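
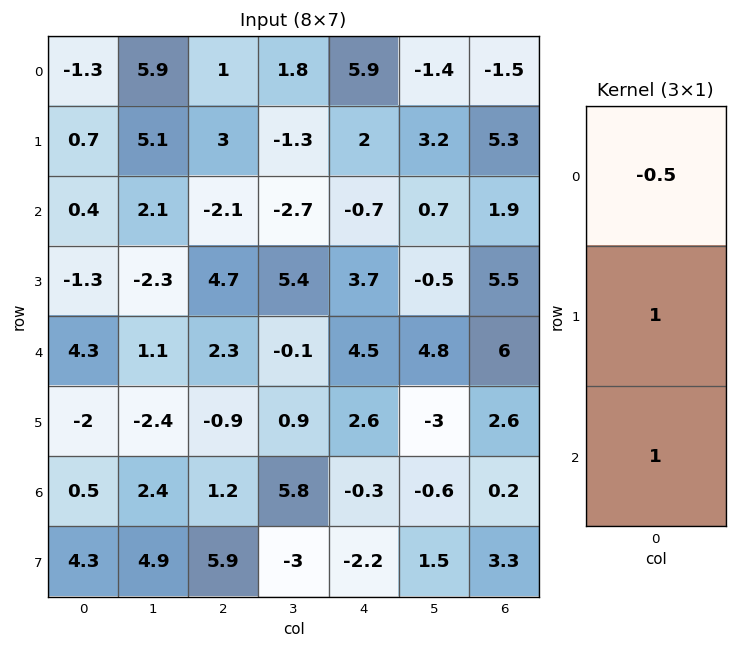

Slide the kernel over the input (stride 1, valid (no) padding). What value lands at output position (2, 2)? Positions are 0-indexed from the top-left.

8.05

The receptive field on the input at this output position is [-2.1 / 4.7 / 2.3]. Elementwise product with the kernel and sum: -2.1·-0.5 + 4.7·1 + 2.3·1.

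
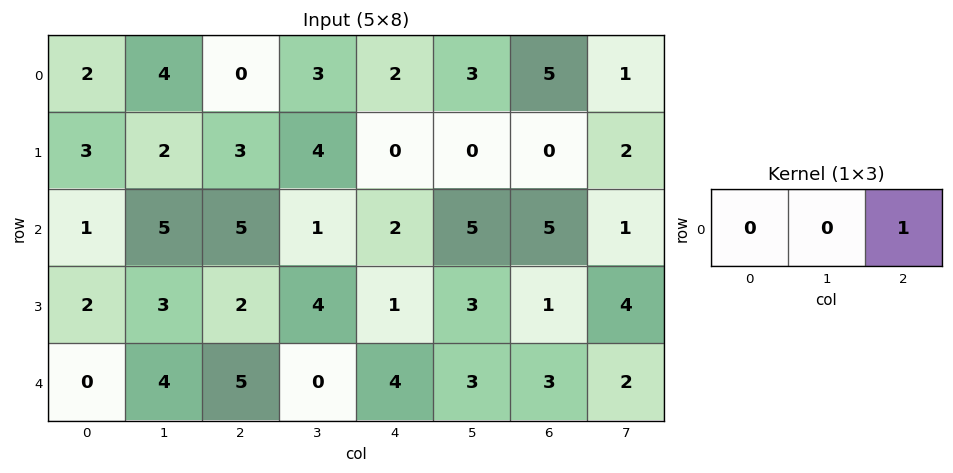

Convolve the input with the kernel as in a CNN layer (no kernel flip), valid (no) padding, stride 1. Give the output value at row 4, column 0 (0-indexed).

The receptive field on the input at this output position is [0 4 5]. Elementwise product with the kernel and sum: 5·1.

5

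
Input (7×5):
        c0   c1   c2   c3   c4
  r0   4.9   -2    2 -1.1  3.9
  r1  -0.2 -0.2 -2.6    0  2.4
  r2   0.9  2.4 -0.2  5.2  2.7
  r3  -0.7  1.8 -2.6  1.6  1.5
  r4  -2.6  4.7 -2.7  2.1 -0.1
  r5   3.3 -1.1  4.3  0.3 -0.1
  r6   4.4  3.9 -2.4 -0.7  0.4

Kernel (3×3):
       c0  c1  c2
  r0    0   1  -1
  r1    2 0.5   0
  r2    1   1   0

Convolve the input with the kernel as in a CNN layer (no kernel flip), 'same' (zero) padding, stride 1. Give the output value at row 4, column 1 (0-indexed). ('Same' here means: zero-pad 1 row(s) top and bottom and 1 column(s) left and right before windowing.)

The receptive field on the zero-padded input at this output position is [-0.7 1.8 -2.6 / -2.6 4.7 -2.7 / 3.3 -1.1 4.3]. Elementwise product with the kernel and sum: 1.8·1 + -2.6·-1 + -2.6·2 + 4.7·0.5 + 3.3·1 + -1.1·1.

3.75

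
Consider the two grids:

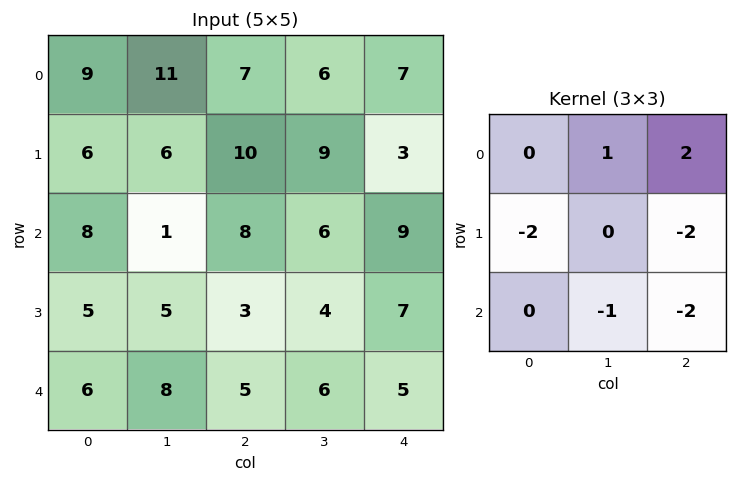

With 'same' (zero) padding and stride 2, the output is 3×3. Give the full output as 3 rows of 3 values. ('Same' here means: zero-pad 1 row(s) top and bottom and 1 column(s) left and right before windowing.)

Output[0,0]: The receptive field on the zero-padded input at this output position is [0 0 0 / 0 9 11 / 0 6 6]. Elementwise product with the kernel and sum: 0·1 + 0·2 + 0·-2 + 11·-2 + 6·-1 + 6·-2.
Output[0,1]: The receptive field on the zero-padded input at this output position is [0 0 0 / 11 7 6 / 6 10 9]. Elementwise product with the kernel and sum: 0·1 + 0·2 + 11·-2 + 6·-2 + 10·-1 + 9·-2.

-40 -62 -15
1 3 -16
-1 -17 -5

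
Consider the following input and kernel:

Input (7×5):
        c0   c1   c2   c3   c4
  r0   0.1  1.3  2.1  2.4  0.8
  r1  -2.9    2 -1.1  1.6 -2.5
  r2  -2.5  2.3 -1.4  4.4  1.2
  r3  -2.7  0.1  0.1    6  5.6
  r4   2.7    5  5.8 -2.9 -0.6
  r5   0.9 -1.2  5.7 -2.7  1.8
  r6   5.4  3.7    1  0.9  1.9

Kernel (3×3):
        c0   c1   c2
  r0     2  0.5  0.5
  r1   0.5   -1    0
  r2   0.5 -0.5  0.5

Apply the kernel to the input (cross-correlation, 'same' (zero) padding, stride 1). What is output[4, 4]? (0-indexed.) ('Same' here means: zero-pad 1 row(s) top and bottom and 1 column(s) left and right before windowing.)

The receptive field on the zero-padded input at this output position is [6 5.6 0 / -2.9 -0.6 0 / -2.7 1.8 0]. Elementwise product with the kernel and sum: 6·2 + 5.6·0.5 + 0·0.5 + -2.9·0.5 + -0.6·-1 + -2.7·0.5 + 1.8·-0.5 + 0·0.5.

11.7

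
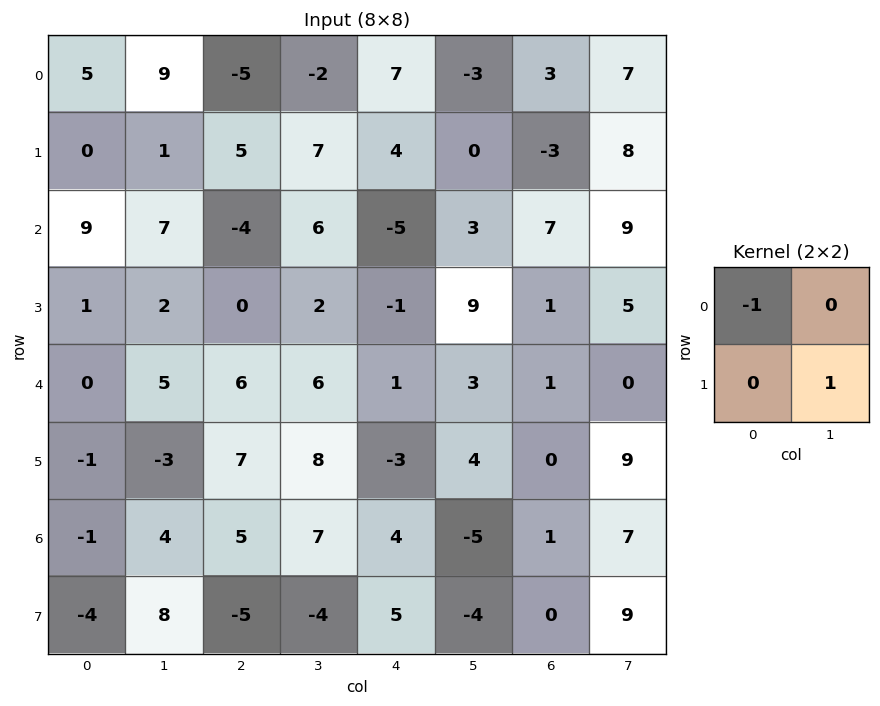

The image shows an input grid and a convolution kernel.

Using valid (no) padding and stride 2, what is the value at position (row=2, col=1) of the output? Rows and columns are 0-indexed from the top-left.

2

The receptive field on the input at this output position is [6 6 / 7 8]. Elementwise product with the kernel and sum: 6·-1 + 8·1.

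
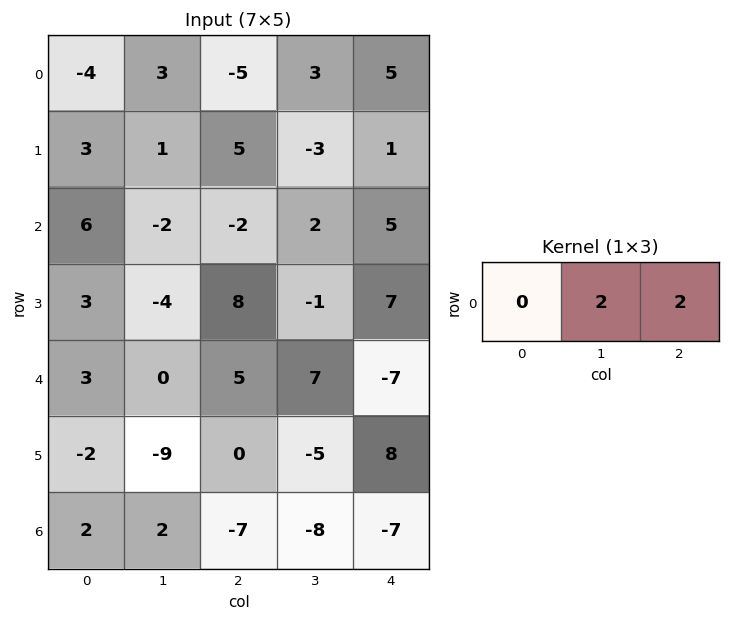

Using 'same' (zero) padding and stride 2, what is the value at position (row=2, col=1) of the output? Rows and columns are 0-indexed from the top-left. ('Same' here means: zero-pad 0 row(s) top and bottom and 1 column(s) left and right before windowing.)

24

The receptive field on the zero-padded input at this output position is [0 5 7]. Elementwise product with the kernel and sum: 5·2 + 7·2.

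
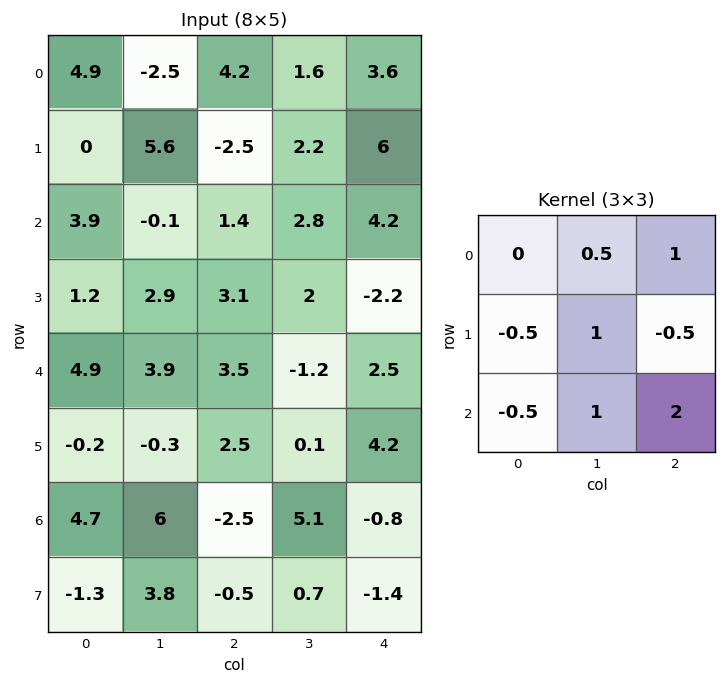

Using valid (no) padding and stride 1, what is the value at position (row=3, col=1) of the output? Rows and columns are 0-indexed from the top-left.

8.55

The receptive field on the input at this output position is [2.9 3.1 2 / 3.9 3.5 -1.2 / -0.3 2.5 0.1]. Elementwise product with the kernel and sum: 3.1·0.5 + 2·1 + 3.9·-0.5 + 3.5·1 + -1.2·-0.5 + -0.3·-0.5 + 2.5·1 + 0.1·2.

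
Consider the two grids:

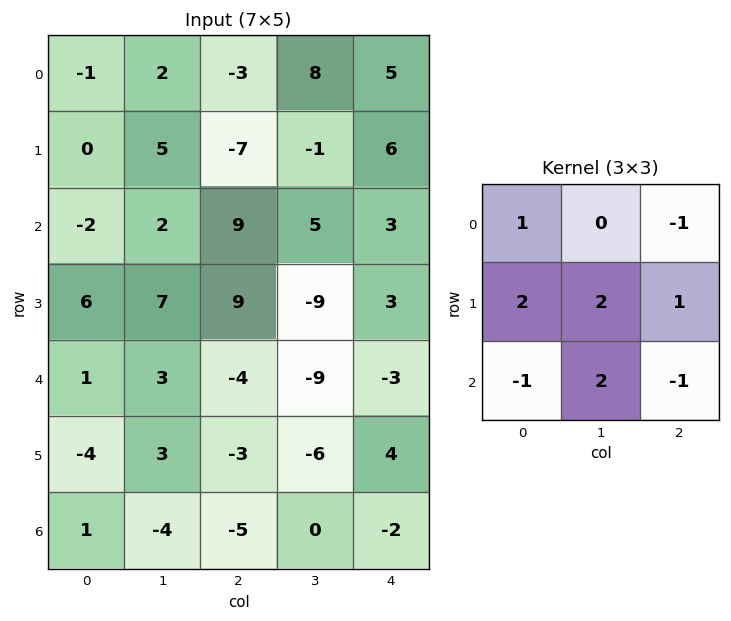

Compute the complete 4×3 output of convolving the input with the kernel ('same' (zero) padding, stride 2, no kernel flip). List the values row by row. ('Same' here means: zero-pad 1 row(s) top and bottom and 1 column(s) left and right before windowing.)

-5 -12 39
-2 53 30
-13 2 -19
-5 -9 -10

Output[0,0]: The receptive field on the zero-padded input at this output position is [0 0 0 / 0 -1 2 / 0 0 5]. Elementwise product with the kernel and sum: 0·1 + 0·-1 + 0·2 + -1·2 + 2·1 + 0·-1 + 0·2 + 5·-1.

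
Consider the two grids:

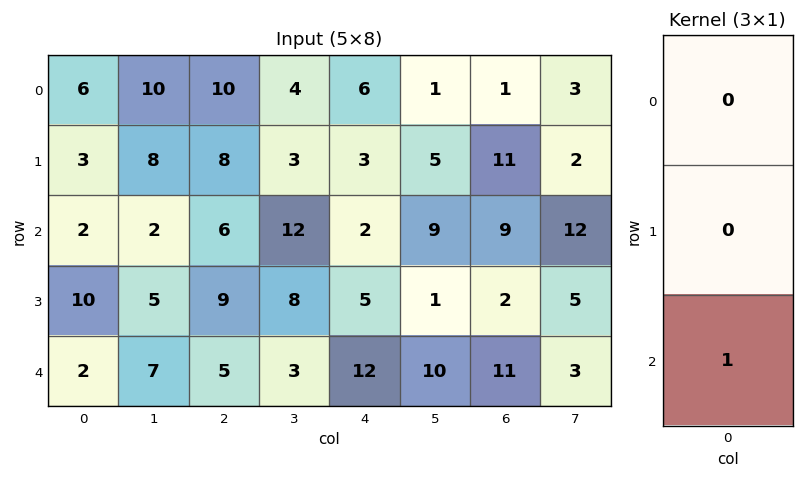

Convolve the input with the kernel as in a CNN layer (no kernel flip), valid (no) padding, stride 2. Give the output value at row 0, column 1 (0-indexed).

The receptive field on the input at this output position is [10 / 8 / 6]. Elementwise product with the kernel and sum: 6·1.

6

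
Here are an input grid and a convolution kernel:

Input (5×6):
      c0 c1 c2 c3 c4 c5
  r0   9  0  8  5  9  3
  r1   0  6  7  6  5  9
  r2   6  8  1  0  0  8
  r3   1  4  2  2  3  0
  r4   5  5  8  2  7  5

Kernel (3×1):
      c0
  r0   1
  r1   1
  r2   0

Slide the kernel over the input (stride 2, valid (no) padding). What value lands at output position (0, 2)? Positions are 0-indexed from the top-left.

The receptive field on the input at this output position is [9 / 5 / 0]. Elementwise product with the kernel and sum: 9·1 + 5·1.

14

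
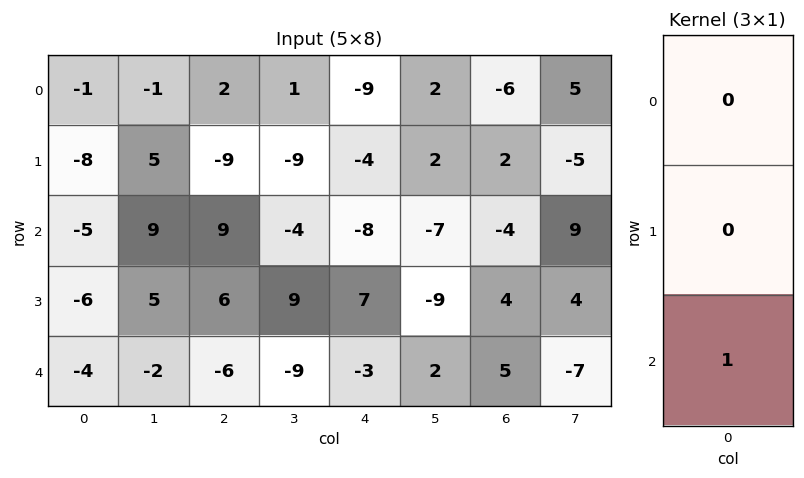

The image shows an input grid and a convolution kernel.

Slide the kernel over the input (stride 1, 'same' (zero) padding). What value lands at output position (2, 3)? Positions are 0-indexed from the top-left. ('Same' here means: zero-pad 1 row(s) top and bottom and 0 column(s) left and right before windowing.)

9

The receptive field on the zero-padded input at this output position is [-9 / -4 / 9]. Elementwise product with the kernel and sum: 9·1.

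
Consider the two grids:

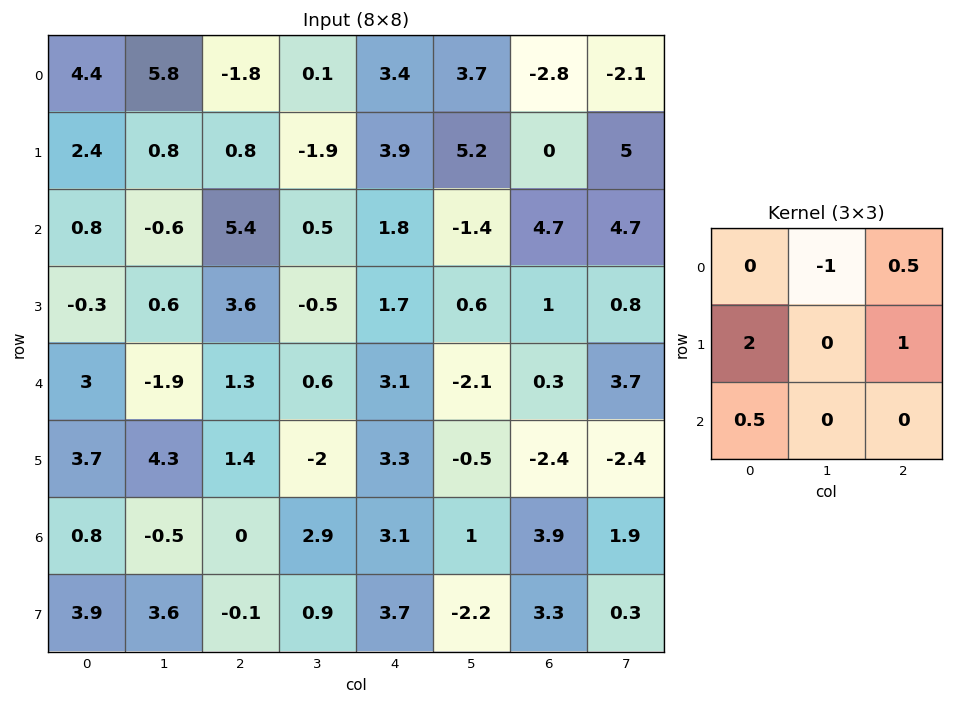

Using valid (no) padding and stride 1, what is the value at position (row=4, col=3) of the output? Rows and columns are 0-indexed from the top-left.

-7.2

The receptive field on the input at this output position is [0.6 3.1 -2.1 / -2 3.3 -0.5 / 2.9 3.1 1]. Elementwise product with the kernel and sum: 3.1·-1 + -2.1·0.5 + -2·2 + -0.5·1 + 2.9·0.5.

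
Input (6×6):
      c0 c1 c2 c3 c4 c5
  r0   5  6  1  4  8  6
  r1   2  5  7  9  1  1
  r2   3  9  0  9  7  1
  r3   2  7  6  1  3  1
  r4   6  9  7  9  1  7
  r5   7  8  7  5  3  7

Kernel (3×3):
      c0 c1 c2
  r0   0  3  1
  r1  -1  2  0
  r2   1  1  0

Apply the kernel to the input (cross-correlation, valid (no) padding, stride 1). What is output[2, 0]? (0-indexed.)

The receptive field on the input at this output position is [3 9 0 / 2 7 6 / 6 9 7]. Elementwise product with the kernel and sum: 9·3 + 0·1 + 2·-1 + 7·2 + 6·1 + 9·1.

54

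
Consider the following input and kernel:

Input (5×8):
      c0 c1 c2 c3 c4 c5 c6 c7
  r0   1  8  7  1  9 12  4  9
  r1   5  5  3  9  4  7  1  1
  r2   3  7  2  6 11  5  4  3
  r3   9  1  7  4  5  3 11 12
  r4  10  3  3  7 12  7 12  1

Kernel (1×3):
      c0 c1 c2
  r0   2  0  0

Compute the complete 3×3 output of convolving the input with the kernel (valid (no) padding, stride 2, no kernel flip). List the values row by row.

Output[0,0]: The receptive field on the input at this output position is [1 8 7]. Elementwise product with the kernel and sum: 1·2.

2 14 18
6 4 22
20 6 24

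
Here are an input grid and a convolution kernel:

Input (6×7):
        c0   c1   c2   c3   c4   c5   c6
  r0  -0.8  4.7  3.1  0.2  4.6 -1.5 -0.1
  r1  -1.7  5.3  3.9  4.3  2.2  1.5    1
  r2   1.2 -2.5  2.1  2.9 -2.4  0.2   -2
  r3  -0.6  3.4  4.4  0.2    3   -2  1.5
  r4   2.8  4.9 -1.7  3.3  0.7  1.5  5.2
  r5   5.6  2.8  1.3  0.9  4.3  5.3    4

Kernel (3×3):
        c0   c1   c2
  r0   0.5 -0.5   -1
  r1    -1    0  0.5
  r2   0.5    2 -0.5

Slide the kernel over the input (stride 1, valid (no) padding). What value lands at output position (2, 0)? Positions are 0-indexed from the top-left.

The receptive field on the input at this output position is [1.2 -2.5 2.1 / -0.6 3.4 4.4 / 2.8 4.9 -1.7]. Elementwise product with the kernel and sum: 1.2·0.5 + -2.5·-0.5 + 2.1·-1 + -0.6·-1 + 4.4·0.5 + 2.8·0.5 + 4.9·2 + -1.7·-0.5.

14.6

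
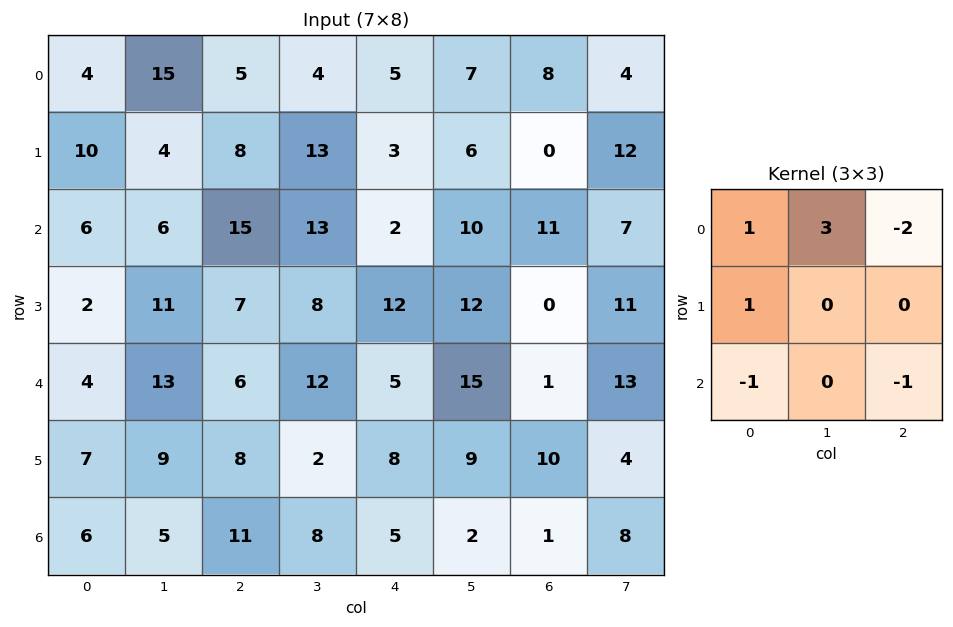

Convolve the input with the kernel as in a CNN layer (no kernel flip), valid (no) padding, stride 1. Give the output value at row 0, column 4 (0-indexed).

The receptive field on the input at this output position is [5 7 8 / 3 6 0 / 2 10 11]. Elementwise product with the kernel and sum: 5·1 + 7·3 + 8·-2 + 3·1 + 2·-1 + 11·-1.

0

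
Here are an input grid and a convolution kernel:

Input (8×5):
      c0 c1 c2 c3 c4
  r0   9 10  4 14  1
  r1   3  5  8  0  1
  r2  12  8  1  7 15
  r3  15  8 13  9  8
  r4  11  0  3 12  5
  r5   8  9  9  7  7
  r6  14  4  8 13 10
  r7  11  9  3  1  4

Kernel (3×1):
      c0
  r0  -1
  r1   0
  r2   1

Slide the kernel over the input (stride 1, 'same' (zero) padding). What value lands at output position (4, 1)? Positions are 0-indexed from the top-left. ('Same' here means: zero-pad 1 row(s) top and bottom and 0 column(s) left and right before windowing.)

1

The receptive field on the zero-padded input at this output position is [8 / 0 / 9]. Elementwise product with the kernel and sum: 8·-1 + 9·1.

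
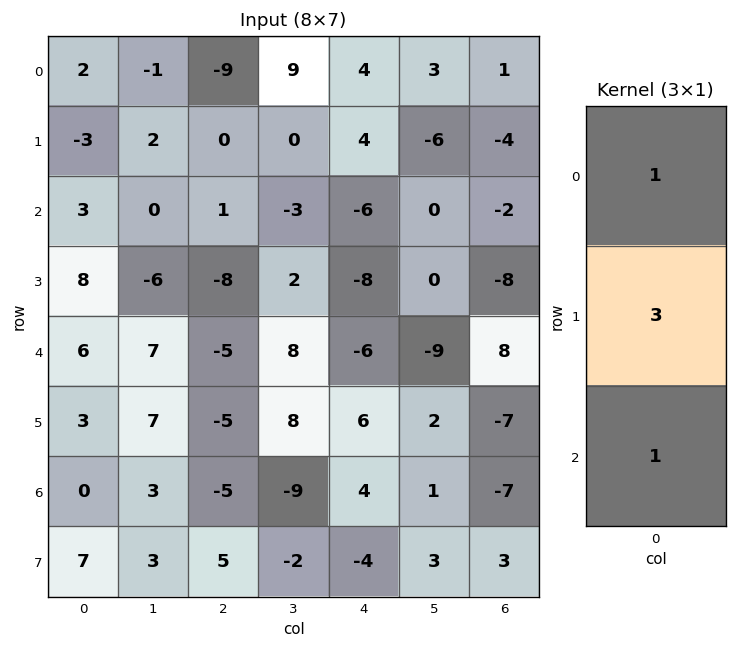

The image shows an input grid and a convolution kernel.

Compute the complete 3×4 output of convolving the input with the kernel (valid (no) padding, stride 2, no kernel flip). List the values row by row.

-4 -8 10 -13
33 -28 -36 -18
15 -25 16 -20

Output[0,0]: The receptive field on the input at this output position is [2 / -3 / 3]. Elementwise product with the kernel and sum: 2·1 + -3·3 + 3·1.
Output[0,1]: The receptive field on the input at this output position is [-9 / 0 / 1]. Elementwise product with the kernel and sum: -9·1 + 0·3 + 1·1.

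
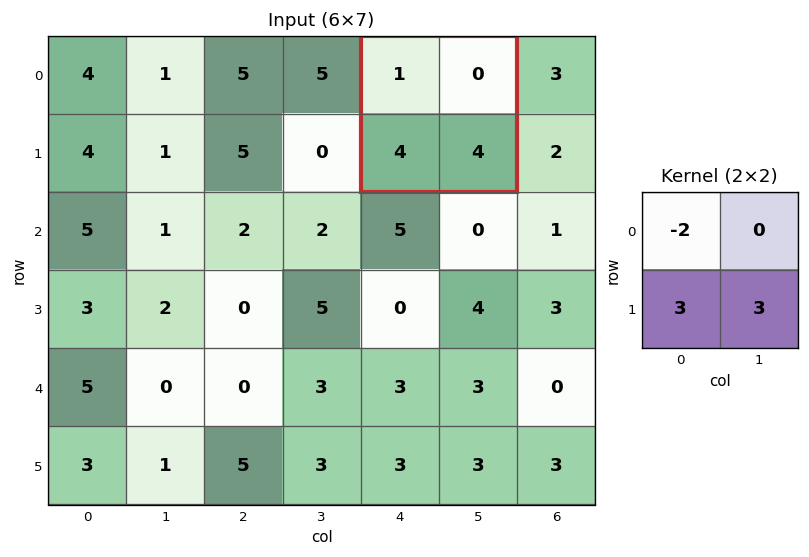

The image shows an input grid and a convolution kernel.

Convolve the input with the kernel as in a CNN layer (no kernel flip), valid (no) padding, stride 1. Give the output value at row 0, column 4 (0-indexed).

22

The receptive field on the input at this output position is [1 0 / 4 4]. Elementwise product with the kernel and sum: 1·-2 + 4·3 + 4·3.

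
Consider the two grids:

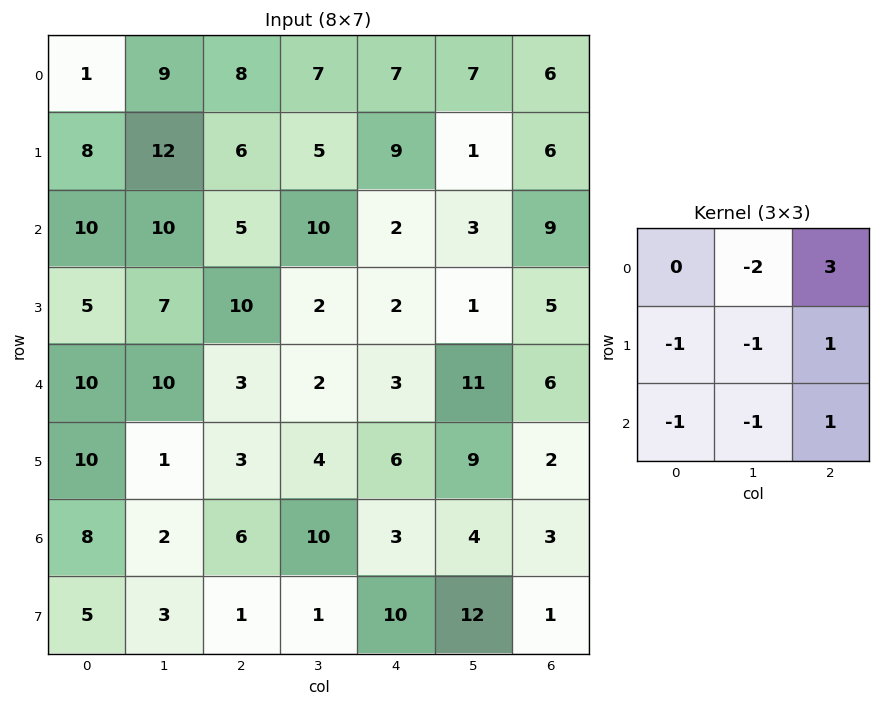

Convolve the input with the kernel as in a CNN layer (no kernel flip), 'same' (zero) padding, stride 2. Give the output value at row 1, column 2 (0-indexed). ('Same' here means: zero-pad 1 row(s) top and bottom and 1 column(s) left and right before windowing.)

-27

The receptive field on the zero-padded input at this output position is [5 9 1 / 10 2 3 / 2 2 1]. Elementwise product with the kernel and sum: 9·-2 + 1·3 + 10·-1 + 2·-1 + 3·1 + 2·-1 + 2·-1 + 1·1.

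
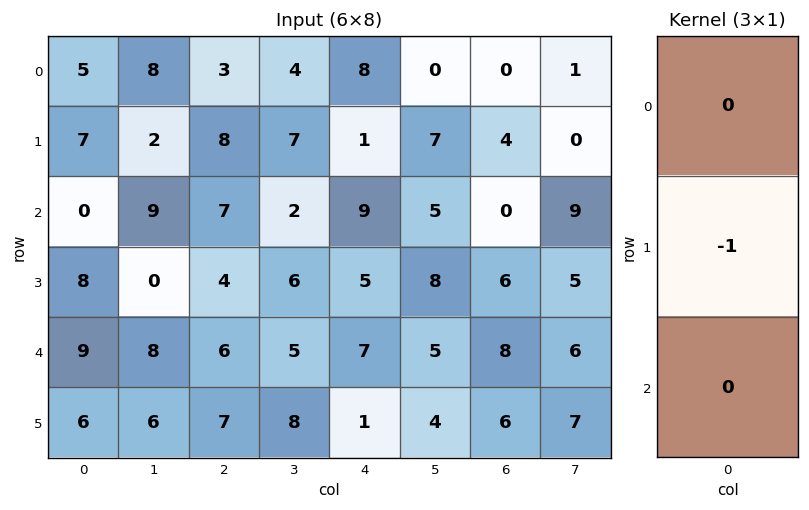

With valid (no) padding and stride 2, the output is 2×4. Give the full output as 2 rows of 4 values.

-7 -8 -1 -4
-8 -4 -5 -6

Output[0,0]: The receptive field on the input at this output position is [5 / 7 / 0]. Elementwise product with the kernel and sum: 7·-1.
Output[0,1]: The receptive field on the input at this output position is [3 / 8 / 7]. Elementwise product with the kernel and sum: 8·-1.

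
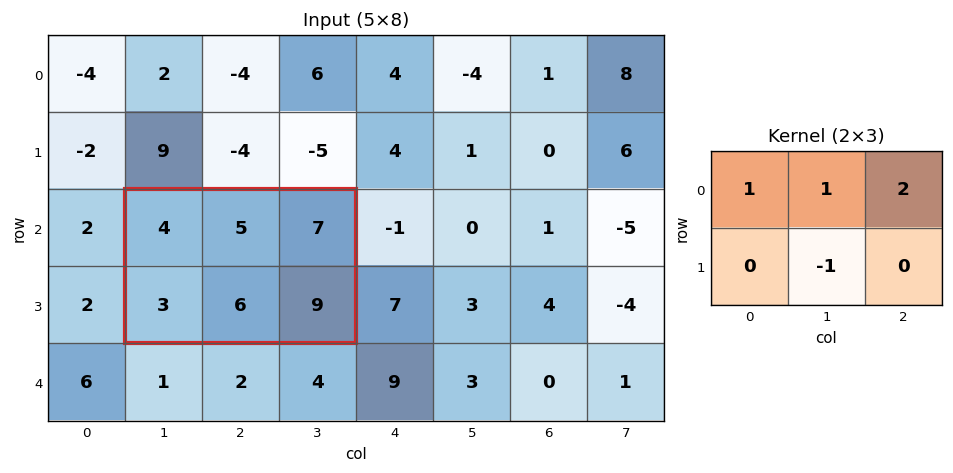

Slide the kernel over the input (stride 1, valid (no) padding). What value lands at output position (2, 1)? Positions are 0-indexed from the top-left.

The receptive field on the input at this output position is [4 5 7 / 3 6 9]. Elementwise product with the kernel and sum: 4·1 + 5·1 + 7·2 + 6·-1.

17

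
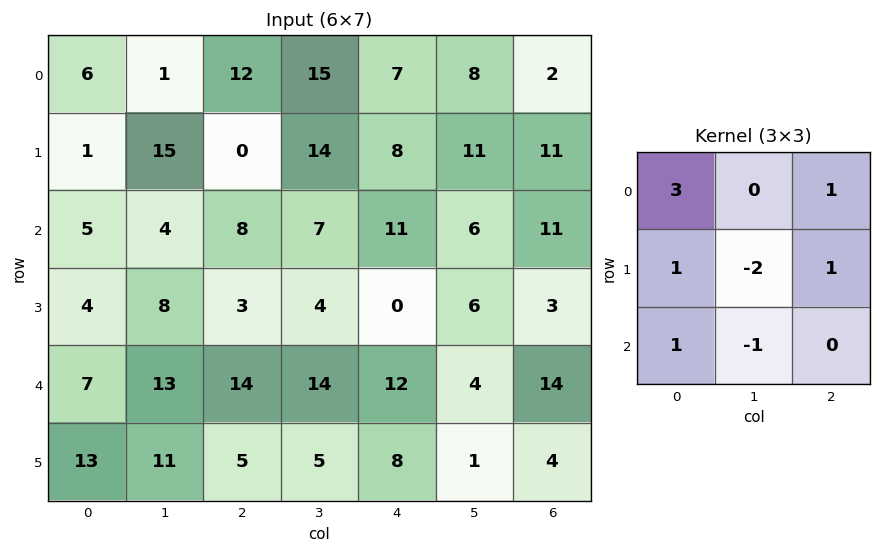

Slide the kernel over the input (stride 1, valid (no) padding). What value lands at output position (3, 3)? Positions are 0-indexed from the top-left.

9

The receptive field on the input at this output position is [4 0 6 / 14 12 4 / 5 8 1]. Elementwise product with the kernel and sum: 4·3 + 6·1 + 14·1 + 12·-2 + 4·1 + 5·1 + 8·-1.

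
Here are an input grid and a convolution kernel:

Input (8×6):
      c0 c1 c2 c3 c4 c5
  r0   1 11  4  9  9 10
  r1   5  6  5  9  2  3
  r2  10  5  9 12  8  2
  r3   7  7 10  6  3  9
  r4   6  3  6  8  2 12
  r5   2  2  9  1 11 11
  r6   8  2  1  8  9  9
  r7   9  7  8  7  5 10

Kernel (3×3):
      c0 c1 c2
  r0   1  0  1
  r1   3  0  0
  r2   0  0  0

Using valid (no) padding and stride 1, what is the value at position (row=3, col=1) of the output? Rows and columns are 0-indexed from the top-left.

22

The receptive field on the input at this output position is [7 10 6 / 3 6 8 / 2 9 1]. Elementwise product with the kernel and sum: 7·1 + 6·1 + 3·3.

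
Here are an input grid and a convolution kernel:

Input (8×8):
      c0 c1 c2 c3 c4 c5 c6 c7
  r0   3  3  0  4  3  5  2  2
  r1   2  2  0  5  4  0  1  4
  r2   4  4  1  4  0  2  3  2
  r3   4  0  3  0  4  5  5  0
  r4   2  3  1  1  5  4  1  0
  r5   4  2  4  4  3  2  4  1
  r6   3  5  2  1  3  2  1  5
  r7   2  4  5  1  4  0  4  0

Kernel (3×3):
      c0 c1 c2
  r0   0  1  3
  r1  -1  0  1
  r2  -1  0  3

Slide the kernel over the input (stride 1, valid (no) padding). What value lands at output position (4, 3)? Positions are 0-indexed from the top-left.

The receptive field on the input at this output position is [1 5 4 / 4 3 2 / 1 3 2]. Elementwise product with the kernel and sum: 5·1 + 4·3 + 4·-1 + 2·1 + 1·-1 + 2·3.

20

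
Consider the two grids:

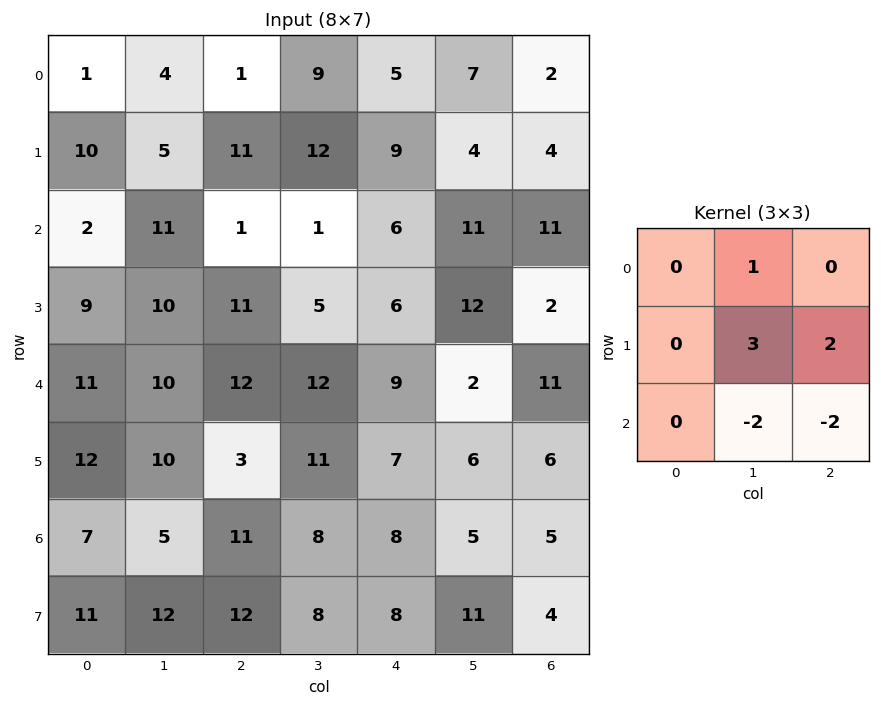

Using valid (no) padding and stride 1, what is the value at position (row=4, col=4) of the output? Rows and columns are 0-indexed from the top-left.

The receptive field on the input at this output position is [9 2 11 / 7 6 6 / 8 5 5]. Elementwise product with the kernel and sum: 2·1 + 6·3 + 6·2 + 5·-2 + 5·-2.

12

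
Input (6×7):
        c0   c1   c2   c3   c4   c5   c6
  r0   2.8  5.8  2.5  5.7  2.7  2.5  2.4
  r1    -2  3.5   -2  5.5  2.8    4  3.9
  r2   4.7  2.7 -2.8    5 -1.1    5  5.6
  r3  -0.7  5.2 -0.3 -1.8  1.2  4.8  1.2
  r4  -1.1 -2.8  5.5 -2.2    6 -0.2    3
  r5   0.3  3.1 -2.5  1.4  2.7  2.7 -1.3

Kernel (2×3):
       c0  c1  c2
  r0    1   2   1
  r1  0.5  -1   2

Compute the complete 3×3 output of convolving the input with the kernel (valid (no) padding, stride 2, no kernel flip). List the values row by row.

Output[0,0]: The receptive field on the input at this output position is [2.8 5.8 2.5 / -2 3.5 -2]. Elementwise product with the kernel and sum: 2.8·1 + 5.8·2 + 2.5·1 + -2·0.5 + 3.5·-1 + -2·2.
Output[0,1]: The receptive field on the input at this output position is [2.5 5.7 2.7 / -2 5.5 2.8]. Elementwise product with the kernel and sum: 2.5·1 + 5.7·2 + 2.7·1 + -2·0.5 + 5.5·-1 + 2.8·2.

8.4 15.7 15.3
1.15 10.15 12.7
-9.15 9.85 4.65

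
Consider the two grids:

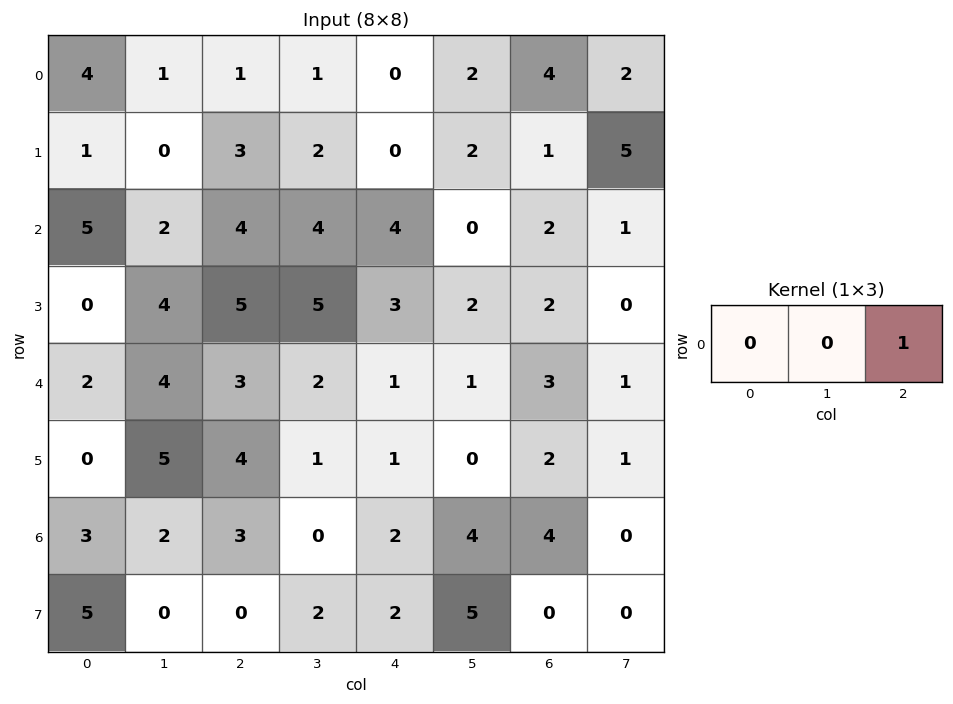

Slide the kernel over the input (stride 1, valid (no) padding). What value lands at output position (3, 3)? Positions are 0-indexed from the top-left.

2

The receptive field on the input at this output position is [5 3 2]. Elementwise product with the kernel and sum: 2·1.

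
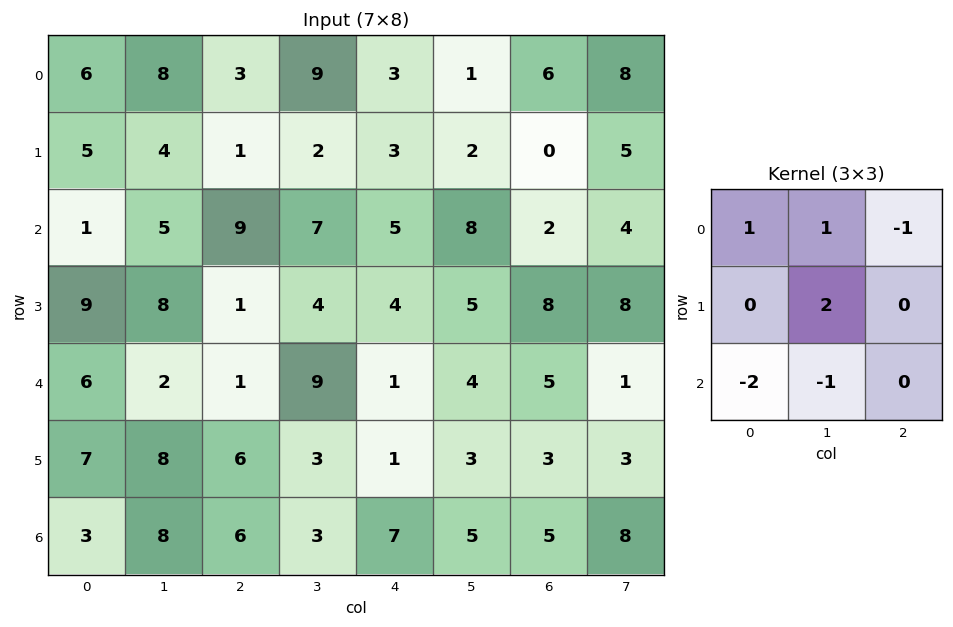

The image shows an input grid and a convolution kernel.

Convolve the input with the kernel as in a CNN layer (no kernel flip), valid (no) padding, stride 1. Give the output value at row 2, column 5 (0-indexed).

9

The receptive field on the input at this output position is [8 2 4 / 5 8 8 / 4 5 1]. Elementwise product with the kernel and sum: 8·1 + 2·1 + 4·-1 + 8·2 + 4·-2 + 5·-1.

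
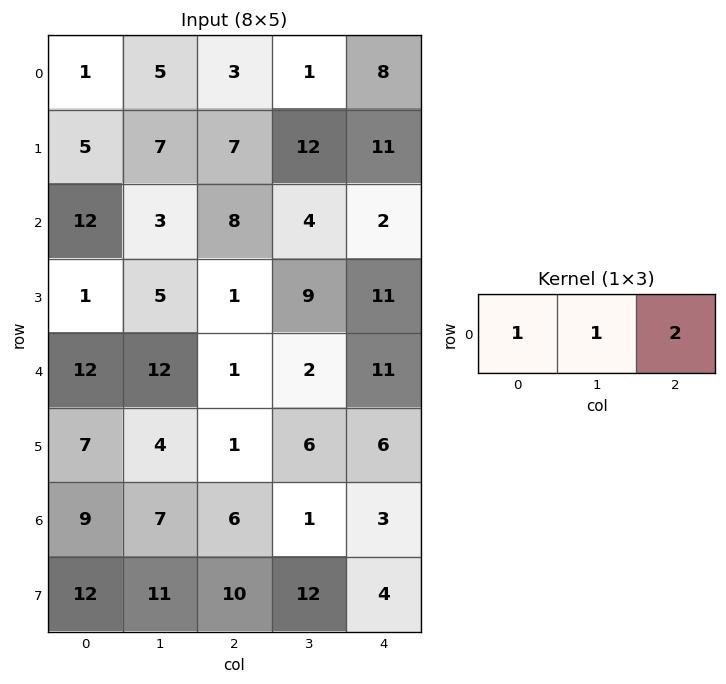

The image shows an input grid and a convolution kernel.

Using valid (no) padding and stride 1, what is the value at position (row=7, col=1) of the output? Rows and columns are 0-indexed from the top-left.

The receptive field on the input at this output position is [11 10 12]. Elementwise product with the kernel and sum: 11·1 + 10·1 + 12·2.

45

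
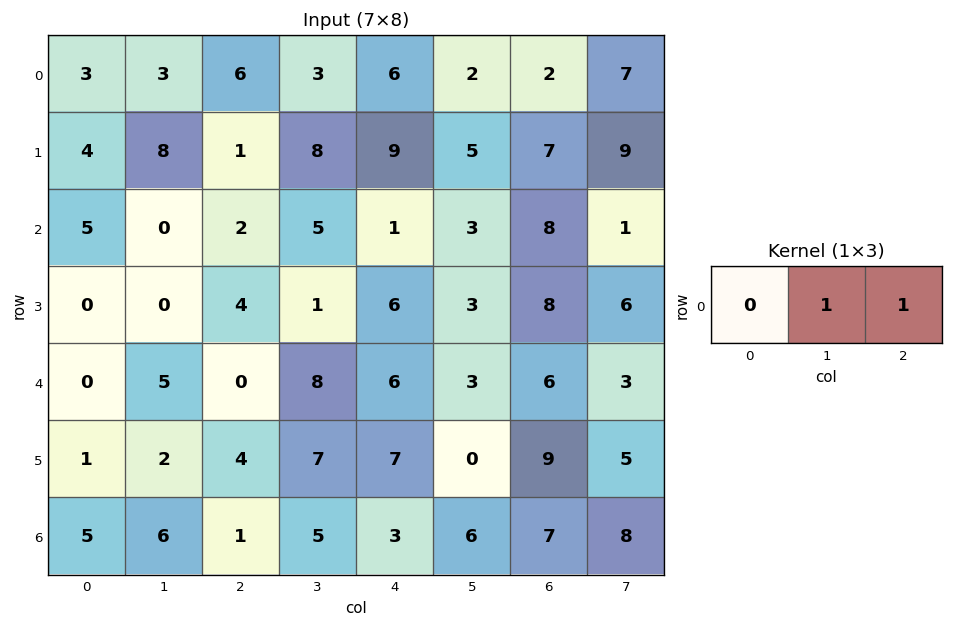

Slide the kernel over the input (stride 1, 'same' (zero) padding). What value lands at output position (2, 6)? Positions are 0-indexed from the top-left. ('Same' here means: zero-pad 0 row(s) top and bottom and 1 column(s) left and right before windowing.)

The receptive field on the zero-padded input at this output position is [3 8 1]. Elementwise product with the kernel and sum: 8·1 + 1·1.

9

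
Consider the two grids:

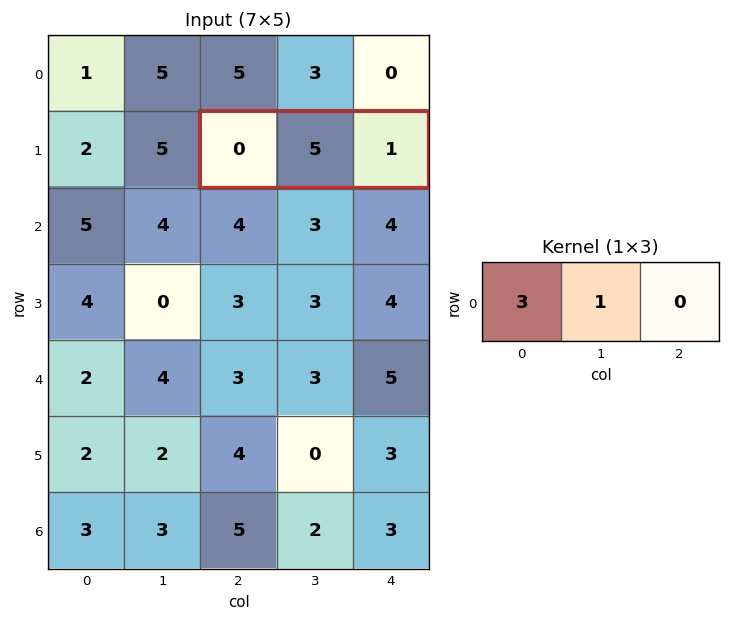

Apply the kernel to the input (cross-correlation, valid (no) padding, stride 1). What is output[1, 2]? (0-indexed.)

The receptive field on the input at this output position is [0 5 1]. Elementwise product with the kernel and sum: 0·3 + 5·1.

5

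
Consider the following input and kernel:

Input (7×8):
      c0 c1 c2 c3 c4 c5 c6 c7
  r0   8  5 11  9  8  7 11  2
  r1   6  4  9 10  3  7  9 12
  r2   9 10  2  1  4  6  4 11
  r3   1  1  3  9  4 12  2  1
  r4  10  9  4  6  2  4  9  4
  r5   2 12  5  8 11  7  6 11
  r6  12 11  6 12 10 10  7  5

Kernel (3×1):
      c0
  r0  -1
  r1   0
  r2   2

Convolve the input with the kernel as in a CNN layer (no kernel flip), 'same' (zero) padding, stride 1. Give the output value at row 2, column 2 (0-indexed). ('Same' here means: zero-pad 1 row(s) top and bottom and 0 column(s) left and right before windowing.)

The receptive field on the zero-padded input at this output position is [9 / 2 / 3]. Elementwise product with the kernel and sum: 9·-1 + 3·2.

-3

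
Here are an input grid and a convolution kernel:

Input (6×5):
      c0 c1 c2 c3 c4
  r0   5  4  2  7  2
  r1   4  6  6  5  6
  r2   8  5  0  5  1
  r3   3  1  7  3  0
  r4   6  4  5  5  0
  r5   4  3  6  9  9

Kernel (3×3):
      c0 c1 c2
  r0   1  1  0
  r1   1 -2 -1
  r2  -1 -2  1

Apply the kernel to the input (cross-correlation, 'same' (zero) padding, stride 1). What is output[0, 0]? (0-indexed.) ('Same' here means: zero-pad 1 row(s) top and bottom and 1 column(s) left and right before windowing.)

-16

The receptive field on the zero-padded input at this output position is [0 0 0 / 0 5 4 / 0 4 6]. Elementwise product with the kernel and sum: 0·1 + 0·1 + 0·1 + 5·-2 + 4·-1 + 0·-1 + 4·-2 + 6·1.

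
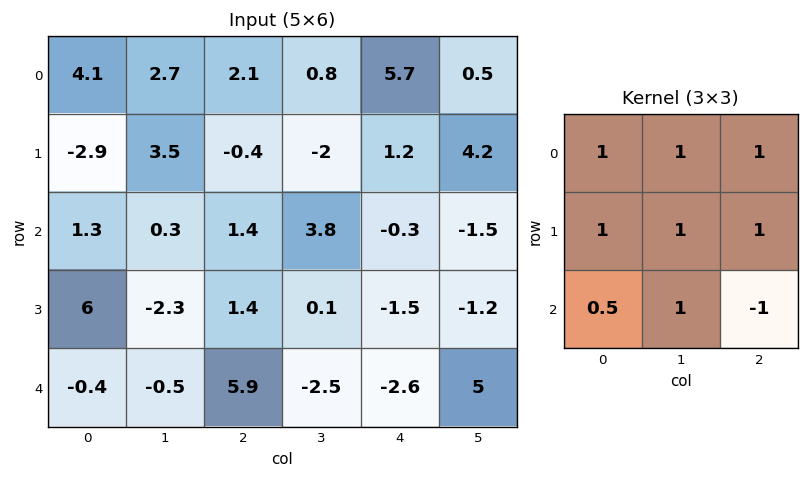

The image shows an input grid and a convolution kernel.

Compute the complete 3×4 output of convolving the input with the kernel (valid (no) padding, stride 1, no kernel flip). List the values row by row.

Output[0,0]: The receptive field on the input at this output position is [4.1 2.7 2.1 / -2.9 3.5 -0.4 / 1.3 0.3 1.4]. Elementwise product with the kernel and sum: 4.1·1 + 2.7·1 + 2.1·1 + -2.9·1 + 3.5·1 + -0.4·1 + 1.3·0.5 + 0.3·1 + 1.4·-1.

8.65 4.45 12.2 13.5
2.5 6.75 6 5.15
1.5 12.85 7.95 -9.45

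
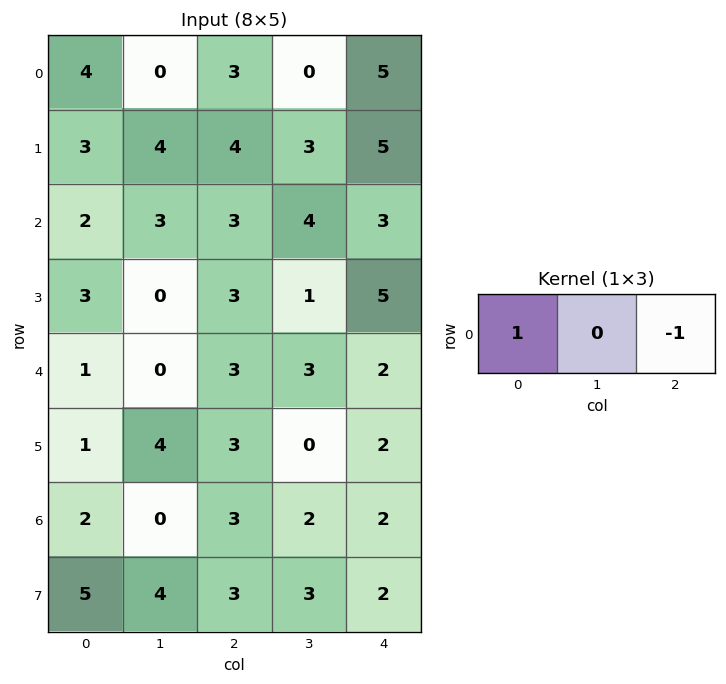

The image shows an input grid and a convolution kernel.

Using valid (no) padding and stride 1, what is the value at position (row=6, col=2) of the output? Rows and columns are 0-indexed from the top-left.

The receptive field on the input at this output position is [3 2 2]. Elementwise product with the kernel and sum: 3·1 + 2·-1.

1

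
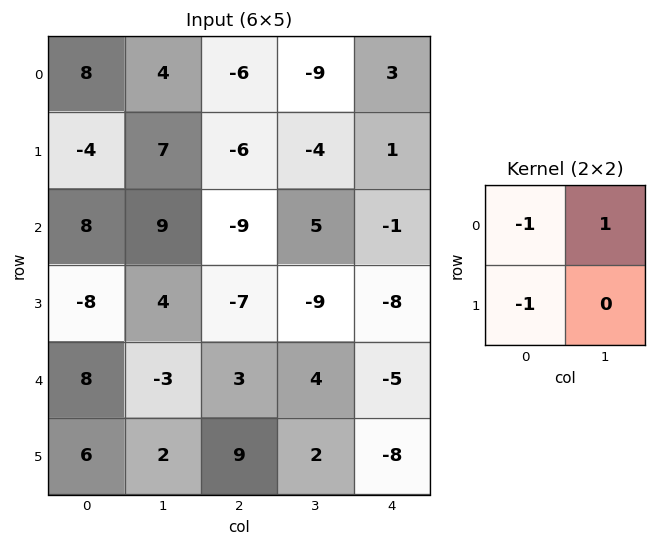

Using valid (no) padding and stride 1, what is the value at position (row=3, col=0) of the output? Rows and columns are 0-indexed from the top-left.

The receptive field on the input at this output position is [-8 4 / 8 -3]. Elementwise product with the kernel and sum: -8·-1 + 4·1 + 8·-1.

4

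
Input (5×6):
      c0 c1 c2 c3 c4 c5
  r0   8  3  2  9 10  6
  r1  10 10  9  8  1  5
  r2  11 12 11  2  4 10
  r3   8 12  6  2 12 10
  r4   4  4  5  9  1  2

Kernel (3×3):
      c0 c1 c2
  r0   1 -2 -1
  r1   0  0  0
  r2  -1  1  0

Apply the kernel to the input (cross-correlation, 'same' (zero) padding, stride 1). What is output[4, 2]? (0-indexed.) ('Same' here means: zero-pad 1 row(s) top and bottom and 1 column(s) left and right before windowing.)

The receptive field on the zero-padded input at this output position is [12 6 2 / 4 5 9 / 0 0 0]. Elementwise product with the kernel and sum: 12·1 + 6·-2 + 2·-1 + 0·-1 + 0·1.

-2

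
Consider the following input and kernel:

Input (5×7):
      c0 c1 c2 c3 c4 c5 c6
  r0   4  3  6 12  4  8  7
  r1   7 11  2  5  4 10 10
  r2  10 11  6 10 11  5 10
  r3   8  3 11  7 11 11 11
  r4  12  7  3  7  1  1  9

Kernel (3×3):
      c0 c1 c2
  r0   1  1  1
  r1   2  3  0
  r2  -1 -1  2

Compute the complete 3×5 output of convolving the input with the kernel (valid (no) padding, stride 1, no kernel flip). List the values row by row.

51 52 47 35 61
84 58 57 76 61
39 70 62 67 97

Output[0,0]: The receptive field on the input at this output position is [4 3 6 / 7 11 2 / 10 11 6]. Elementwise product with the kernel and sum: 4·1 + 3·1 + 6·1 + 7·2 + 11·3 + 10·-1 + 11·-1 + 6·2.
Output[0,1]: The receptive field on the input at this output position is [3 6 12 / 11 2 5 / 11 6 10]. Elementwise product with the kernel and sum: 3·1 + 6·1 + 12·1 + 11·2 + 2·3 + 11·-1 + 6·-1 + 10·2.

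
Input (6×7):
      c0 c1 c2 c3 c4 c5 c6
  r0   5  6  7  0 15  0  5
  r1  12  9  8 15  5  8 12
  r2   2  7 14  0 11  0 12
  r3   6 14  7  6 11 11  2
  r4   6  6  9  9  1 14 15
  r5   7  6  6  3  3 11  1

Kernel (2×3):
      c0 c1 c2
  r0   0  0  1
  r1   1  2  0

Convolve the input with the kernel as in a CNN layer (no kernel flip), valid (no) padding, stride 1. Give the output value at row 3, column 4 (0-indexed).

31

The receptive field on the input at this output position is [11 11 2 / 1 14 15]. Elementwise product with the kernel and sum: 2·1 + 1·1 + 14·2.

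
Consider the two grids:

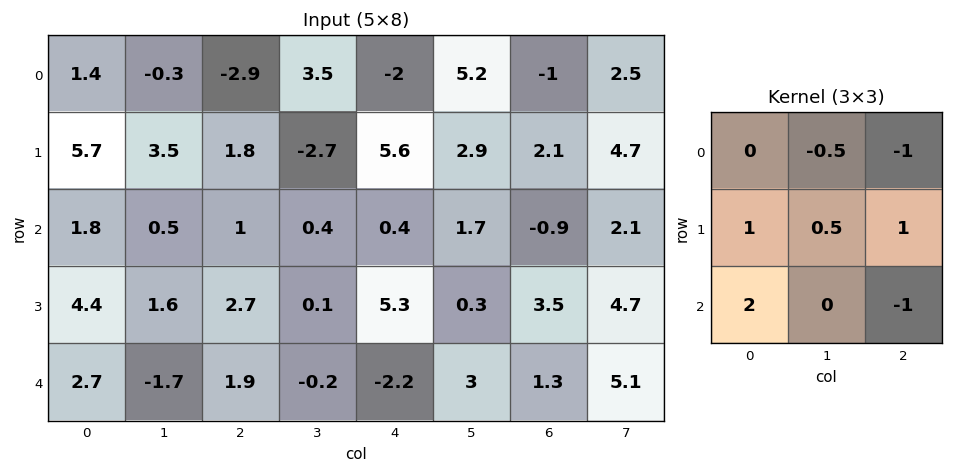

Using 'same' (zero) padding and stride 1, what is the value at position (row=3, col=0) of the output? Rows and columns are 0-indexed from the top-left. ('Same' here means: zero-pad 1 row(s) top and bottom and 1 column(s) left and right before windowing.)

4.1

The receptive field on the zero-padded input at this output position is [0 1.8 0.5 / 0 4.4 1.6 / 0 2.7 -1.7]. Elementwise product with the kernel and sum: 1.8·-0.5 + 0.5·-1 + 0·1 + 4.4·0.5 + 1.6·1 + 0·2 + -1.7·-1.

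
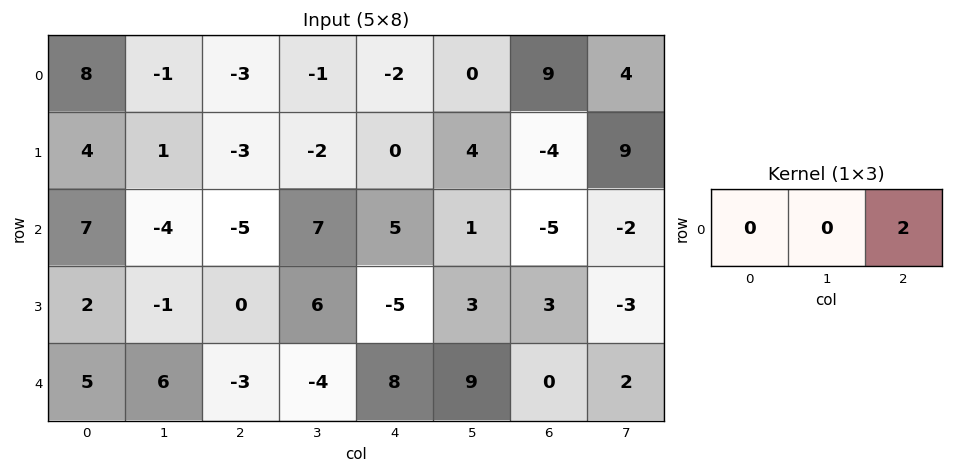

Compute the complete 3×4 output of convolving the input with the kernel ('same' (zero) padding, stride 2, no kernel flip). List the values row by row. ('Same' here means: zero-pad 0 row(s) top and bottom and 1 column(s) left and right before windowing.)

Output[0,0]: The receptive field on the zero-padded input at this output position is [0 8 -1]. Elementwise product with the kernel and sum: -1·2.

-2 -2 0 8
-8 14 2 -4
12 -8 18 4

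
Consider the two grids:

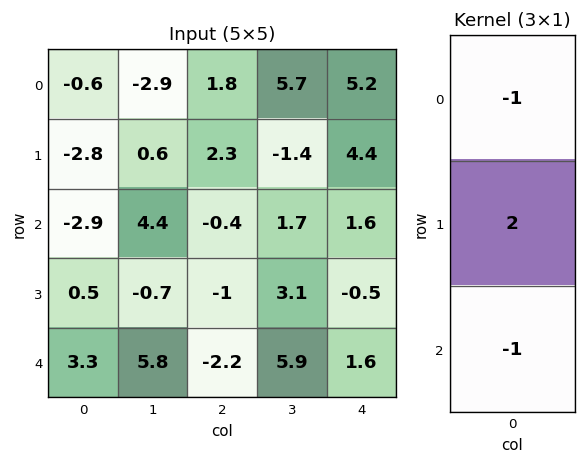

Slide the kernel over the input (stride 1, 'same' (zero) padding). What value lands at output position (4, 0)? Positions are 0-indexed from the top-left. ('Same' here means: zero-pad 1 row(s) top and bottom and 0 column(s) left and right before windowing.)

The receptive field on the zero-padded input at this output position is [0.5 / 3.3 / 0]. Elementwise product with the kernel and sum: 0.5·-1 + 3.3·2 + 0·-1.

6.1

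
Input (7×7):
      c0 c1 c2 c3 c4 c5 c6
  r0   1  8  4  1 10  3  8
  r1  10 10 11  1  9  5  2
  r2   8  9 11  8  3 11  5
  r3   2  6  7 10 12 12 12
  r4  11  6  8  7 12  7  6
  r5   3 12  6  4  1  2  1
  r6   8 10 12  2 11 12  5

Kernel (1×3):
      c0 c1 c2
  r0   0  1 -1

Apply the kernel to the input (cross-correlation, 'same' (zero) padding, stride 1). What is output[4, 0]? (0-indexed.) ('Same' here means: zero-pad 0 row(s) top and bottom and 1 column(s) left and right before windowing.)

5

The receptive field on the zero-padded input at this output position is [0 11 6]. Elementwise product with the kernel and sum: 11·1 + 6·-1.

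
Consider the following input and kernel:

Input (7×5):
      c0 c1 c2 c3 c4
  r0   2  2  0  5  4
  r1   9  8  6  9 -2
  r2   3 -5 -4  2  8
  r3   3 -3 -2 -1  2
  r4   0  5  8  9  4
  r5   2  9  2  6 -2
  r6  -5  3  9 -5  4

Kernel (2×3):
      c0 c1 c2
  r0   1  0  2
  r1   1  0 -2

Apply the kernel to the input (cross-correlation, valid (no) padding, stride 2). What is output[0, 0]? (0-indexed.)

-1

The receptive field on the input at this output position is [2 2 0 / 9 8 6]. Elementwise product with the kernel and sum: 2·1 + 0·2 + 9·1 + 6·-2.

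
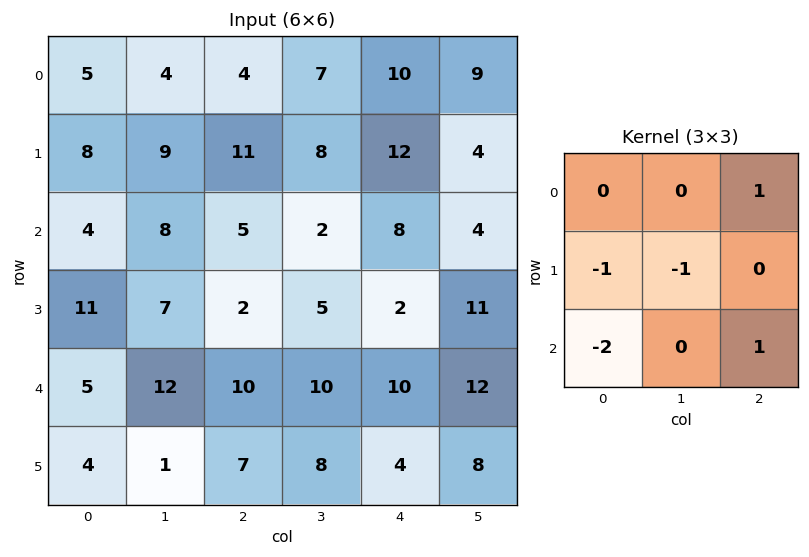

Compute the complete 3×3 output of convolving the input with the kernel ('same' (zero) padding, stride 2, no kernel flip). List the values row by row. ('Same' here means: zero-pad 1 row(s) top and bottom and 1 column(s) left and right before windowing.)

Output[0,0]: The receptive field on the zero-padded input at this output position is [0 0 0 / 0 5 4 / 0 8 9]. Elementwise product with the kernel and sum: 0·1 + 0·-1 + 5·-1 + 0·-2 + 9·1.
Output[0,1]: The receptive field on the zero-padded input at this output position is [0 0 0 / 4 4 7 / 9 11 8]. Elementwise product with the kernel and sum: 0·1 + 4·-1 + 4·-1 + 9·-2 + 8·1.

4 -18 -29
12 -14 -5
3 -11 -17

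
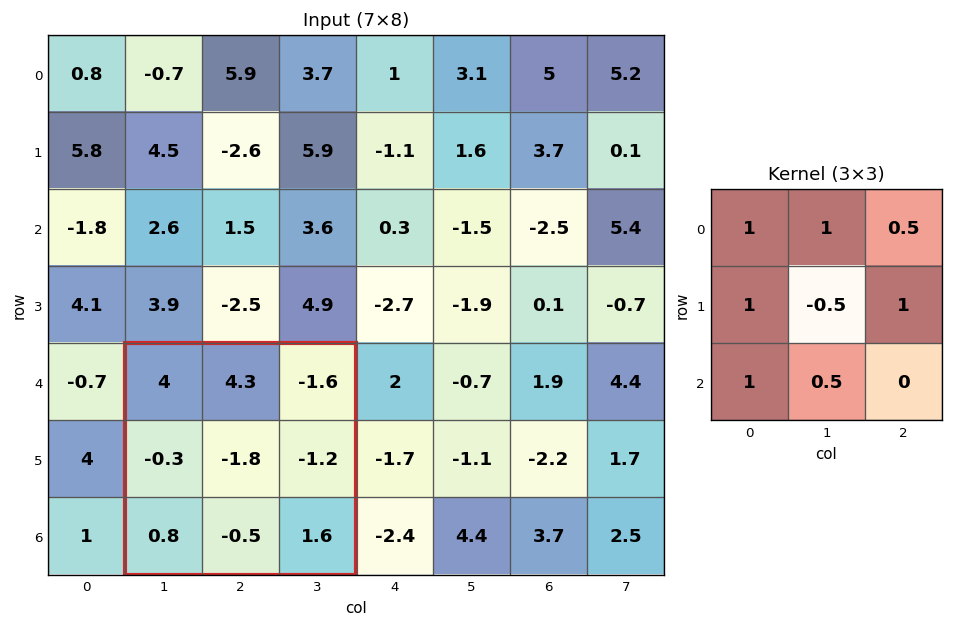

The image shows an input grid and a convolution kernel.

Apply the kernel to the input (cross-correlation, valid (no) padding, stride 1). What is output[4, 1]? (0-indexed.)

The receptive field on the input at this output position is [4 4.3 -1.6 / -0.3 -1.8 -1.2 / 0.8 -0.5 1.6]. Elementwise product with the kernel and sum: 4·1 + 4.3·1 + -1.6·0.5 + -0.3·1 + -1.8·-0.5 + -1.2·1 + 0.8·1 + -0.5·0.5.

7.45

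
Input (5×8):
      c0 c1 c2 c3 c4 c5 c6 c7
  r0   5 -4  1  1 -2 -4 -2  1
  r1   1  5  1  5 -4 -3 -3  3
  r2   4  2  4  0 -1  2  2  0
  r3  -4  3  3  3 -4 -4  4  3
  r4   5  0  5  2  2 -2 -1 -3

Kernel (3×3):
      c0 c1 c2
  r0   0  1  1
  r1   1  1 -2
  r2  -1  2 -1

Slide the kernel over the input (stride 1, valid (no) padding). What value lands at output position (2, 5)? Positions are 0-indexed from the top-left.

The receptive field on the input at this output position is [2 2 0 / -4 4 3 / -2 -1 -3]. Elementwise product with the kernel and sum: 2·1 + 0·1 + -4·1 + 4·1 + 3·-2 + -2·-1 + -1·2 + -3·-1.

-1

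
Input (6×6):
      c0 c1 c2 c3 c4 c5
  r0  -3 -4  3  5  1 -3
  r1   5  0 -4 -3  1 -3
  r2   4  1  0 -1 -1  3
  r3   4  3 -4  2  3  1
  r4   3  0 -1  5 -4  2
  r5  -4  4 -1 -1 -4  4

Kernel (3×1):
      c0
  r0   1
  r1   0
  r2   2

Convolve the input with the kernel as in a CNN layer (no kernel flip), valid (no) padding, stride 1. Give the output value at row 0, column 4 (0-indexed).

The receptive field on the input at this output position is [1 / 1 / -1]. Elementwise product with the kernel and sum: 1·1 + -1·2.

-1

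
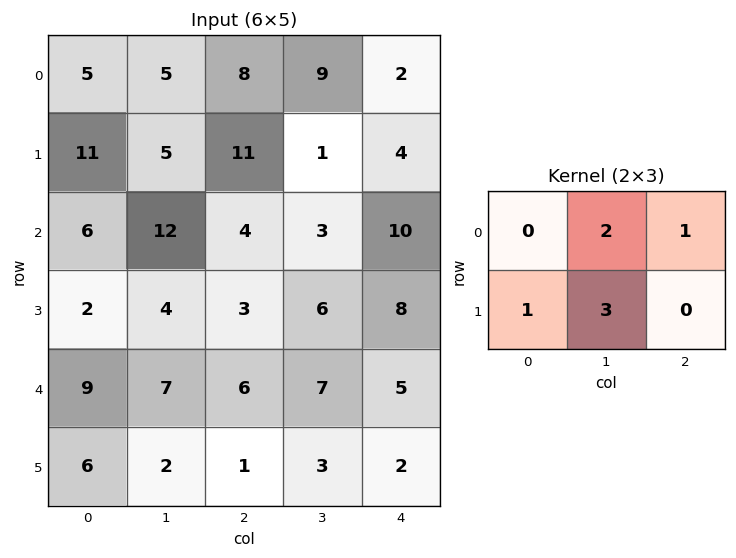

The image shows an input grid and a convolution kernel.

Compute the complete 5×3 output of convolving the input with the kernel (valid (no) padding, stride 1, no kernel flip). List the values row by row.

Output[0,0]: The receptive field on the input at this output position is [5 5 8 / 11 5 11]. Elementwise product with the kernel and sum: 5·2 + 8·1 + 11·1 + 5·3.
Output[0,1]: The receptive field on the input at this output position is [5 8 9 / 5 11 1]. Elementwise product with the kernel and sum: 8·2 + 9·1 + 5·1 + 11·3.

44 63 34
63 47 19
42 24 37
41 37 47
32 24 29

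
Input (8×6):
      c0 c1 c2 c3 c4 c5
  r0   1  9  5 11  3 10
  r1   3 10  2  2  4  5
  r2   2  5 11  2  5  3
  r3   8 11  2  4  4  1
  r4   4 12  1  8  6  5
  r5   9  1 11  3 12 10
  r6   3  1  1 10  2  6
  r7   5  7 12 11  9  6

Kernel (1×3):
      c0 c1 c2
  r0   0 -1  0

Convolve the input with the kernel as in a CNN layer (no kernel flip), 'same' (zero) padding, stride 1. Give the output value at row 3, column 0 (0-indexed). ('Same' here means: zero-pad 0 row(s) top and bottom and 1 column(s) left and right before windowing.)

-8

The receptive field on the zero-padded input at this output position is [0 8 11]. Elementwise product with the kernel and sum: 8·-1.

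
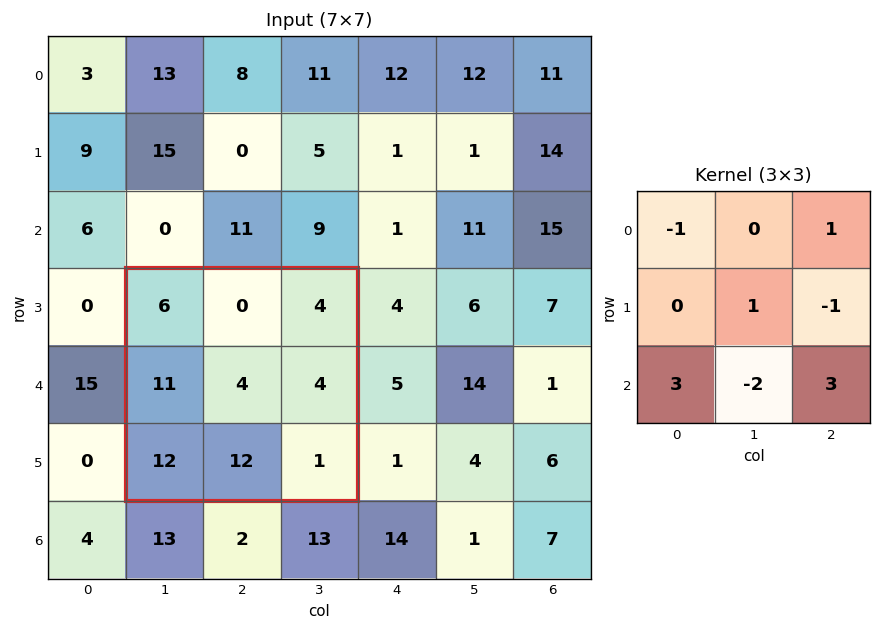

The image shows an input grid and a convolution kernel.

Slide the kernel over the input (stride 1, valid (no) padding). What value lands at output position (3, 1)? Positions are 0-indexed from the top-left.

13

The receptive field on the input at this output position is [6 0 4 / 11 4 4 / 12 12 1]. Elementwise product with the kernel and sum: 6·-1 + 4·1 + 4·1 + 4·-1 + 12·3 + 12·-2 + 1·3.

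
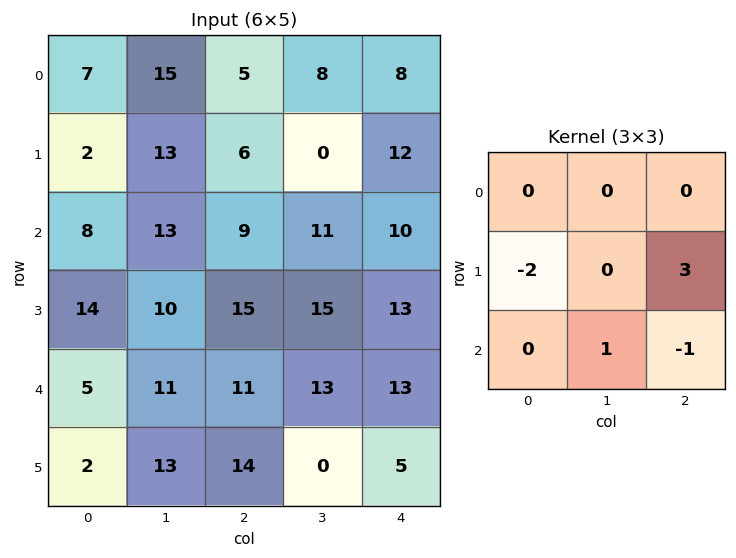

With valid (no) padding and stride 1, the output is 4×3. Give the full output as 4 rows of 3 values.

Output[0,0]: The receptive field on the input at this output position is [7 15 5 / 2 13 6 / 8 13 9]. Elementwise product with the kernel and sum: 2·-2 + 6·3 + 13·1 + 9·-1.

18 -28 25
6 7 14
17 23 9
22 31 12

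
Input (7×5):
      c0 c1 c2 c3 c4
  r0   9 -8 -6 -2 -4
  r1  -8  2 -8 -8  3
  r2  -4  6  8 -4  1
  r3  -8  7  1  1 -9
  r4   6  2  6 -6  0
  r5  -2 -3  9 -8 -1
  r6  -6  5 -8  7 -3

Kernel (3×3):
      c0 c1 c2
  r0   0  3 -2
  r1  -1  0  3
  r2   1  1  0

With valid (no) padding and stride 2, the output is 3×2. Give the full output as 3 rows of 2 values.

Output[0,0]: The receptive field on the input at this output position is [9 -8 -6 / -8 2 -8 / -4 6 8]. Elementwise product with the kernel and sum: -8·3 + -6·-2 + -8·-1 + -8·3 + -4·1 + 6·1.
Output[0,1]: The receptive field on the input at this output position is [-6 -2 -4 / -8 -8 3 / 8 -4 1]. Elementwise product with the kernel and sum: -2·3 + -4·-2 + -8·-1 + 3·3 + 8·1 + -4·1.

-26 23
21 -42
22 -31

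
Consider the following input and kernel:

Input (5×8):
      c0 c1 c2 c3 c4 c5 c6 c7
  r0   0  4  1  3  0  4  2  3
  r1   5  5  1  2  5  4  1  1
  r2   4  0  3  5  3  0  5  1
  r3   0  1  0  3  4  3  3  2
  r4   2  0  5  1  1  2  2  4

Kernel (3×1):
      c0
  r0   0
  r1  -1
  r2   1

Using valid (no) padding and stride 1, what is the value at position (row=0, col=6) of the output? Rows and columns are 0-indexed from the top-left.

The receptive field on the input at this output position is [2 / 1 / 5]. Elementwise product with the kernel and sum: 1·-1 + 5·1.

4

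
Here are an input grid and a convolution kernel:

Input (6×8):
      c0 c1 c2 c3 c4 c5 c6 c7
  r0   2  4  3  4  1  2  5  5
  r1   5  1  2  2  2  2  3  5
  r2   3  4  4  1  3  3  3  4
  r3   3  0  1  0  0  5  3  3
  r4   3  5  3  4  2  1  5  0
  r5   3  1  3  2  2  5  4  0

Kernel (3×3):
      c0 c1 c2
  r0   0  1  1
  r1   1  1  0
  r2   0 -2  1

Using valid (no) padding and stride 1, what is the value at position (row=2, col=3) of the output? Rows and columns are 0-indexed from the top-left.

3

The receptive field on the input at this output position is [1 3 3 / 0 0 5 / 4 2 1]. Elementwise product with the kernel and sum: 3·1 + 3·1 + 0·1 + 0·1 + 2·-2 + 1·1.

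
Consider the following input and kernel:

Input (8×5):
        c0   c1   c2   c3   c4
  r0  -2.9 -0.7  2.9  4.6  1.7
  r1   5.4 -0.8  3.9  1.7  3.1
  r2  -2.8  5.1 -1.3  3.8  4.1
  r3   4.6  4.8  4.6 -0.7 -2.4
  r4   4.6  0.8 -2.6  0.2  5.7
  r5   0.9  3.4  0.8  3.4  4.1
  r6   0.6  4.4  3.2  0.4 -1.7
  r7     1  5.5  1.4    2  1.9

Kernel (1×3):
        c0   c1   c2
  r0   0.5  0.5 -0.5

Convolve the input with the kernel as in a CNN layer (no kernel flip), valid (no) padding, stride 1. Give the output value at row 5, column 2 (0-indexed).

0.05

The receptive field on the input at this output position is [0.8 3.4 4.1]. Elementwise product with the kernel and sum: 0.8·0.5 + 3.4·0.5 + 4.1·-0.5.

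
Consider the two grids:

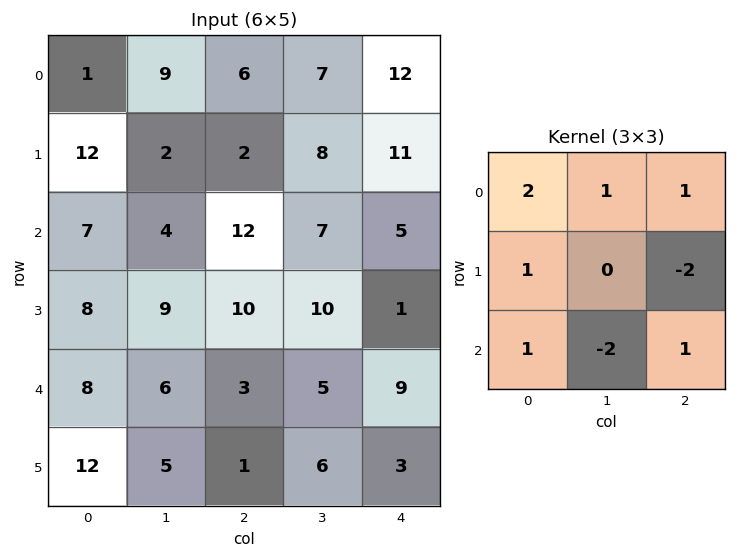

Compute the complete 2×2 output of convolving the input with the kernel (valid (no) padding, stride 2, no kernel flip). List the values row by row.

Output[0,0]: The receptive field on the input at this output position is [1 9 6 / 12 2 2 / 7 4 12]. Elementwise product with the kernel and sum: 1·2 + 9·1 + 6·1 + 12·1 + 2·-2 + 7·1 + 4·-2 + 12·1.

36 14
17 46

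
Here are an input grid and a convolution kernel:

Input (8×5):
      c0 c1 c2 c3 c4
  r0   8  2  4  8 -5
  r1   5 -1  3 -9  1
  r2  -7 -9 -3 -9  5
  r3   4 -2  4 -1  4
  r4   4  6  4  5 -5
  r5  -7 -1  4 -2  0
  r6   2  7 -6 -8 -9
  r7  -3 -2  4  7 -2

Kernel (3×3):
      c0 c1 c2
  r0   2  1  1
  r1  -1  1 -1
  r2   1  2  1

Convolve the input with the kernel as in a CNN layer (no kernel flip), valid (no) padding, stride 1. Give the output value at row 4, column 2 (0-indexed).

-29

The receptive field on the input at this output position is [4 5 -5 / 4 -2 0 / -6 -8 -9]. Elementwise product with the kernel and sum: 4·2 + 5·1 + -5·1 + 4·-1 + -2·1 + 0·-1 + -6·1 + -8·2 + -9·1.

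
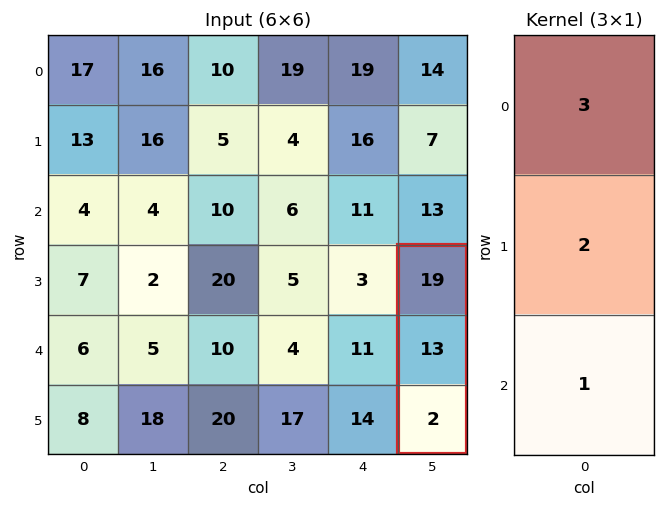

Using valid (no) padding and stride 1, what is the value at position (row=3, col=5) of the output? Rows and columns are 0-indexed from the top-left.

85

The receptive field on the input at this output position is [19 / 13 / 2]. Elementwise product with the kernel and sum: 19·3 + 13·2 + 2·1.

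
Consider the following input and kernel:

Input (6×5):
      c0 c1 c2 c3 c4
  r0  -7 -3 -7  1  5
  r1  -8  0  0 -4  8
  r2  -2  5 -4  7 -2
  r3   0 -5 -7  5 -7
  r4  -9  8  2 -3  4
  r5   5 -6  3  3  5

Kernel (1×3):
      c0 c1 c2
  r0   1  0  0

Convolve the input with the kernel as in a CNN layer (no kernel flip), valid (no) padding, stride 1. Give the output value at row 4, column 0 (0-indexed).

The receptive field on the input at this output position is [-9 8 2]. Elementwise product with the kernel and sum: -9·1.

-9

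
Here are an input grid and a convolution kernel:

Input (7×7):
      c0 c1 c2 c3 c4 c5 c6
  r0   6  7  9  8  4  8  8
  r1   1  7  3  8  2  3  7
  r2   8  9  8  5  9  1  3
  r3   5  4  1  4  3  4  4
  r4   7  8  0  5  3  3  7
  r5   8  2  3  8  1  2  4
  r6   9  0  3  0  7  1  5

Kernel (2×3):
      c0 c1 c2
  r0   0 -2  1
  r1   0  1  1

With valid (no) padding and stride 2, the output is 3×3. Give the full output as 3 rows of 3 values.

Output[0,0]: The receptive field on the input at this output position is [6 7 9 / 1 7 3]. Elementwise product with the kernel and sum: 7·-2 + 9·1 + 7·1 + 3·1.

5 -2 2
-5 6 9
-11 2 7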